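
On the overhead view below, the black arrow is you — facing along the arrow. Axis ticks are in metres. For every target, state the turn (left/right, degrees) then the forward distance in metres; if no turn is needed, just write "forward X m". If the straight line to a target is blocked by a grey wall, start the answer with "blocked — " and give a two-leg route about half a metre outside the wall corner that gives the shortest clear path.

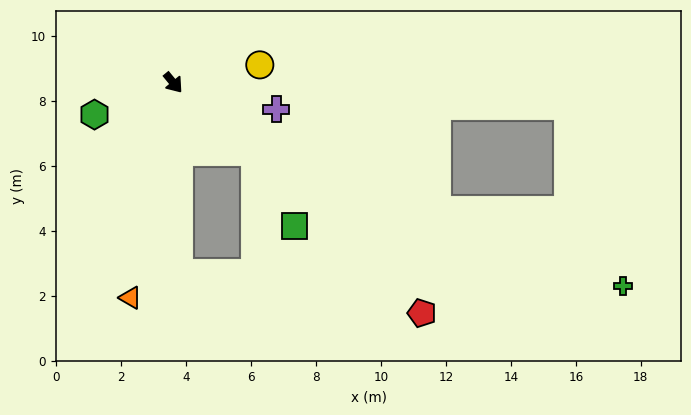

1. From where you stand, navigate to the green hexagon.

turn right 107°, forward 2.6 m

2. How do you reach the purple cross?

turn left 36°, forward 3.3 m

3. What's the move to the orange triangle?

turn right 51°, forward 6.8 m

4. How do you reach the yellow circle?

turn left 62°, forward 2.7 m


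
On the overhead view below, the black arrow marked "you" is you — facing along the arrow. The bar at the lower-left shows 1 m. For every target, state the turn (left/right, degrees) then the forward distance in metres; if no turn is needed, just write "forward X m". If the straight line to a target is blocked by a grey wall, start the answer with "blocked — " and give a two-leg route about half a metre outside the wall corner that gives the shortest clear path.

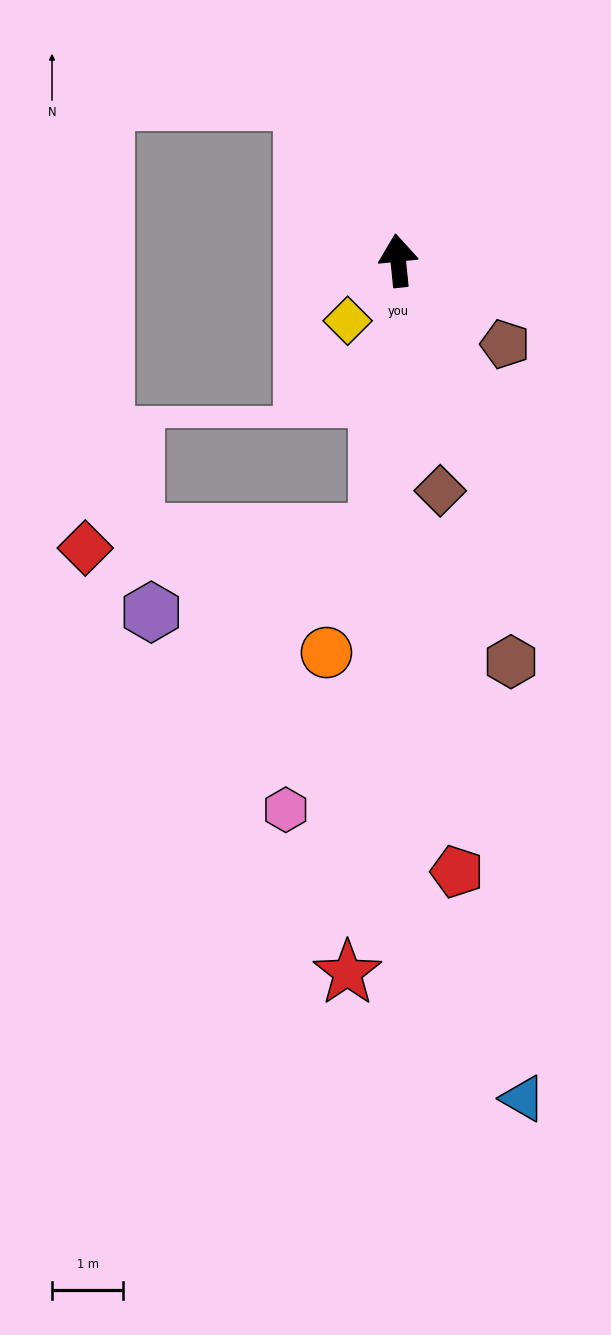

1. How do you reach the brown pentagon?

turn right 134°, forward 1.9 m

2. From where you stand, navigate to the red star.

turn left 170°, forward 10.0 m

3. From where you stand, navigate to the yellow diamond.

turn left 134°, forward 1.1 m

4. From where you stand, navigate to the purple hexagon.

blocked — turn left 170°, forward 3.8 m, then turn right 67°, forward 3.4 m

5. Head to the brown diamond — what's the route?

turn right 175°, forward 3.3 m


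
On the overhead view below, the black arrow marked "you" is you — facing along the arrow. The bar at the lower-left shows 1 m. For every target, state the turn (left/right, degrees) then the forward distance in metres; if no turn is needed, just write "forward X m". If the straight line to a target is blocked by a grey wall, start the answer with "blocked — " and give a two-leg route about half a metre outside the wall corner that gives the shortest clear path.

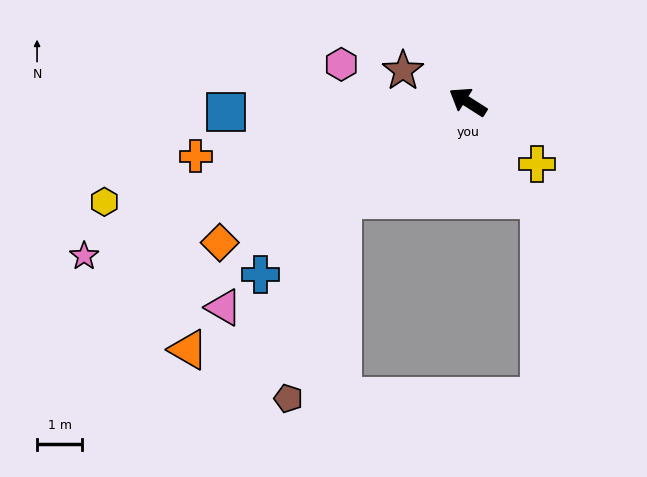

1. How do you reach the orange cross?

turn left 44°, forward 6.2 m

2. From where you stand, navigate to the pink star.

turn left 54°, forward 9.2 m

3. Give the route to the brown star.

turn left 7°, forward 1.6 m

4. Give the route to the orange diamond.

turn left 62°, forward 6.3 m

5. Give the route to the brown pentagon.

blocked — turn left 71°, forward 3.5 m, then turn left 36°, forward 4.6 m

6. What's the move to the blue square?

turn left 35°, forward 5.4 m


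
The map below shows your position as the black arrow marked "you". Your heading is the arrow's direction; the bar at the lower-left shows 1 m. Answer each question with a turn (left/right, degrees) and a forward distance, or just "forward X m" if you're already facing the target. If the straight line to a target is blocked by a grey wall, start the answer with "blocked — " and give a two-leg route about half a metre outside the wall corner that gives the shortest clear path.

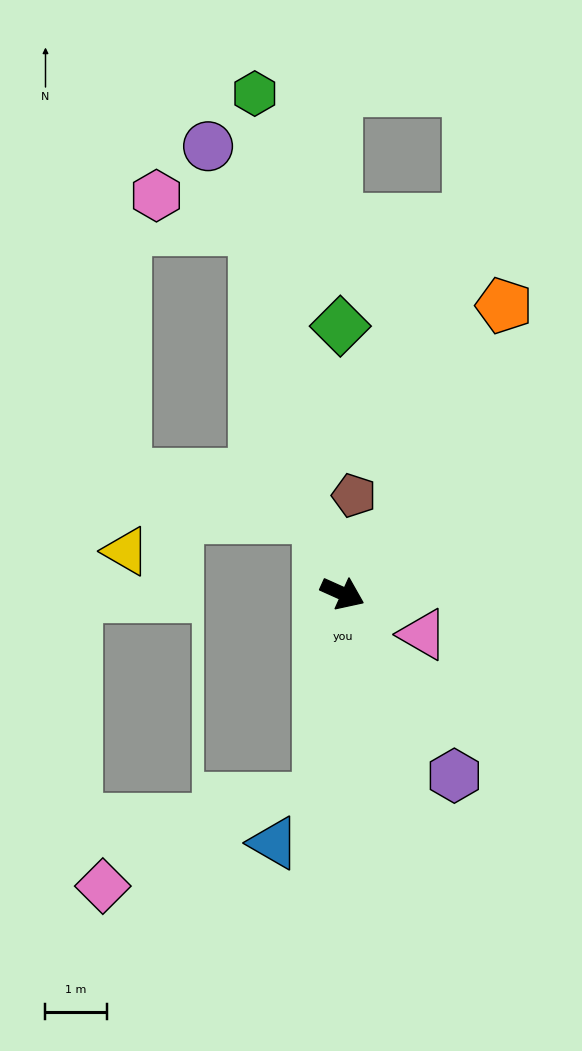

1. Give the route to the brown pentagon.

turn left 108°, forward 1.6 m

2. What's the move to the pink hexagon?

blocked — turn left 128°, forward 6.1 m, then turn left 57°, forward 1.7 m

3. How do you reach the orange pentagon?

turn left 85°, forward 5.4 m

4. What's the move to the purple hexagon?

turn right 34°, forward 3.5 m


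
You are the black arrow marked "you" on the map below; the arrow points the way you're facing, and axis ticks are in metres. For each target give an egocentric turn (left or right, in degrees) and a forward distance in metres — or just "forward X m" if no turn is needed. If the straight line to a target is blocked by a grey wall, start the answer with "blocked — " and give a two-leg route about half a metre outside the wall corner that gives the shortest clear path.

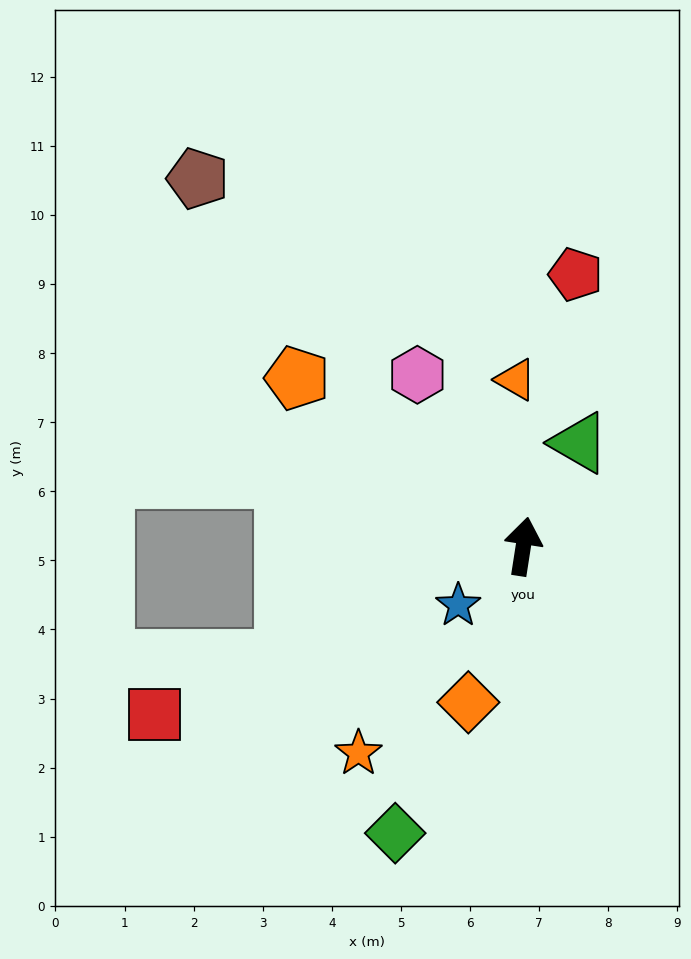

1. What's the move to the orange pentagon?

turn left 62°, forward 4.1 m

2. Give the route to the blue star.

turn left 141°, forward 1.3 m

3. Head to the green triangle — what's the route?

turn right 20°, forward 1.7 m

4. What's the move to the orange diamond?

turn left 169°, forward 2.4 m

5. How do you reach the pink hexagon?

turn left 41°, forward 2.9 m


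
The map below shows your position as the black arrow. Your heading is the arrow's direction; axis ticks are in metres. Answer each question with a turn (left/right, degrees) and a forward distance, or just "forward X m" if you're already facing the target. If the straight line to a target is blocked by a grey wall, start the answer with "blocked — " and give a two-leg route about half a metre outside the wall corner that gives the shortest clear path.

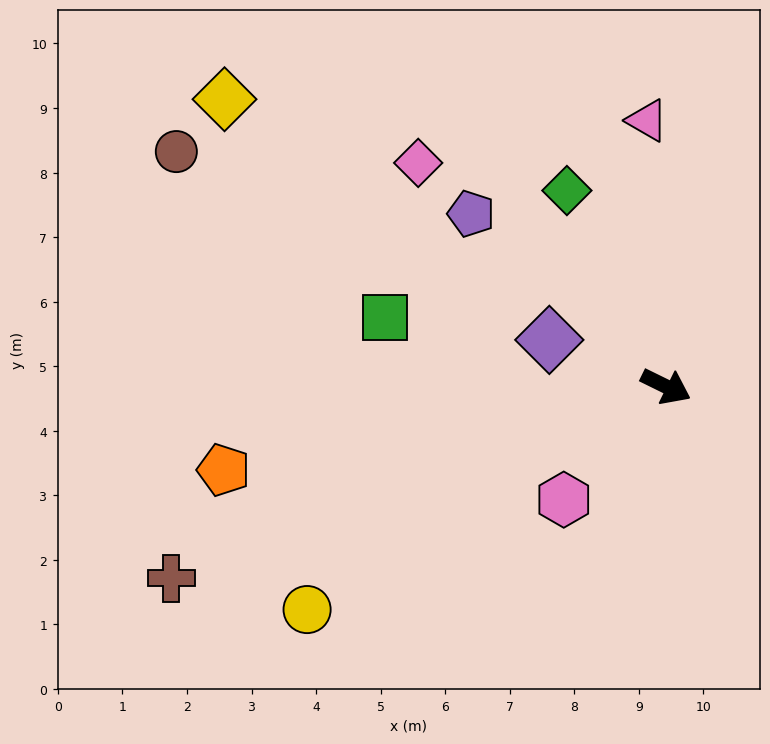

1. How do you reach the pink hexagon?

turn right 106°, forward 2.4 m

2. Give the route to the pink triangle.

turn left 120°, forward 4.1 m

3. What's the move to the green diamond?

turn left 143°, forward 3.4 m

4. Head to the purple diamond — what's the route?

turn right 176°, forward 1.9 m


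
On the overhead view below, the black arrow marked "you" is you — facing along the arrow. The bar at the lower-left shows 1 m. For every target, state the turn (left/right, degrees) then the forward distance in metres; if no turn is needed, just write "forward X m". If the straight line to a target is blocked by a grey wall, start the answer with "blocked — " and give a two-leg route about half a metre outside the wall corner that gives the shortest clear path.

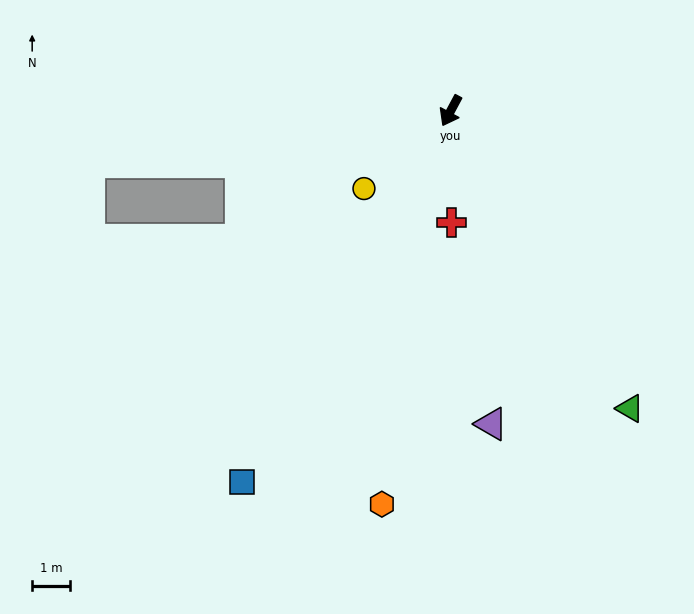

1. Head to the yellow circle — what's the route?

turn right 20°, forward 3.1 m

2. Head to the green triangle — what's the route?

turn left 59°, forward 9.1 m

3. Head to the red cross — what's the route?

turn left 29°, forward 2.9 m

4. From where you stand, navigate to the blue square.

forward 11.2 m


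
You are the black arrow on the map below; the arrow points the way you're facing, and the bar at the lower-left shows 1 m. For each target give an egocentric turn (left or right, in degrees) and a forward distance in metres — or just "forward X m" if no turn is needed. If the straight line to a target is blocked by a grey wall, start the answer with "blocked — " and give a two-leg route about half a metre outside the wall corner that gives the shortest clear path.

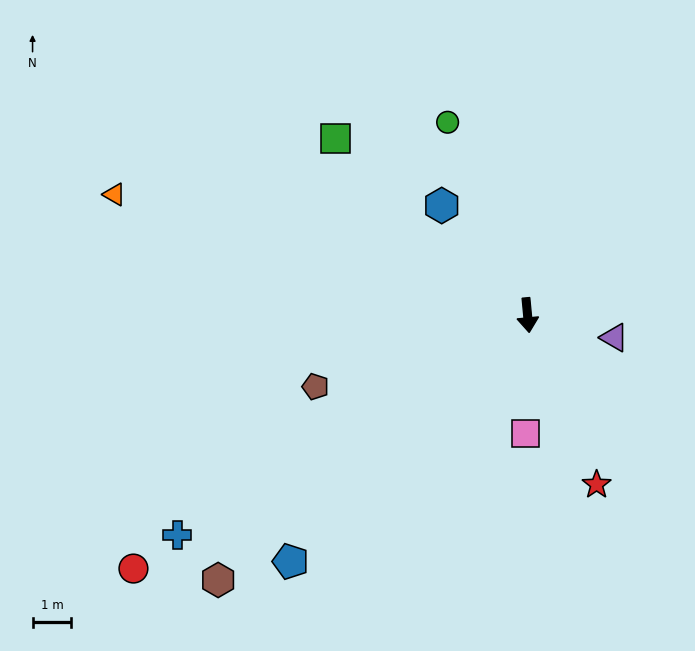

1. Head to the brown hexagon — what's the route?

turn right 55°, forward 10.5 m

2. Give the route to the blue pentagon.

turn right 49°, forward 8.8 m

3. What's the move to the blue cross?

turn right 63°, forward 10.7 m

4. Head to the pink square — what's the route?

turn right 6°, forward 3.1 m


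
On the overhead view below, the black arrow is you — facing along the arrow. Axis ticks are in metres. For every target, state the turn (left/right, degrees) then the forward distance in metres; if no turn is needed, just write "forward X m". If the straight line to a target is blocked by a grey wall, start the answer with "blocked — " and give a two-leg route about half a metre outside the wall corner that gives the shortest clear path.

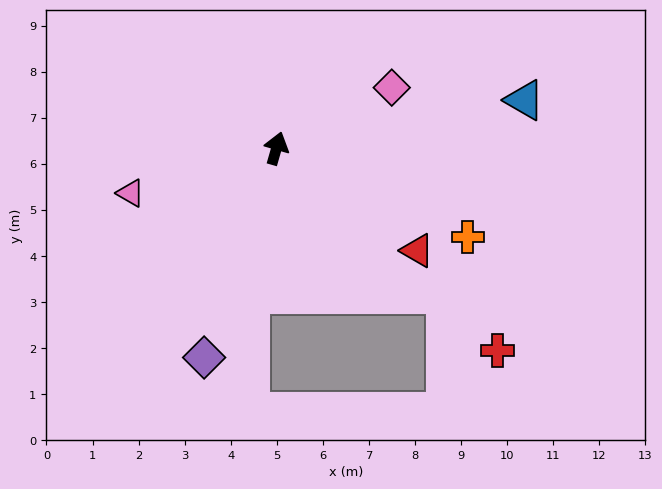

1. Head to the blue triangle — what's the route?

turn right 63°, forward 5.5 m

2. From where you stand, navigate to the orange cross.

turn right 99°, forward 4.6 m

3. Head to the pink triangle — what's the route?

turn left 123°, forward 3.3 m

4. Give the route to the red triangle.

turn right 110°, forward 3.8 m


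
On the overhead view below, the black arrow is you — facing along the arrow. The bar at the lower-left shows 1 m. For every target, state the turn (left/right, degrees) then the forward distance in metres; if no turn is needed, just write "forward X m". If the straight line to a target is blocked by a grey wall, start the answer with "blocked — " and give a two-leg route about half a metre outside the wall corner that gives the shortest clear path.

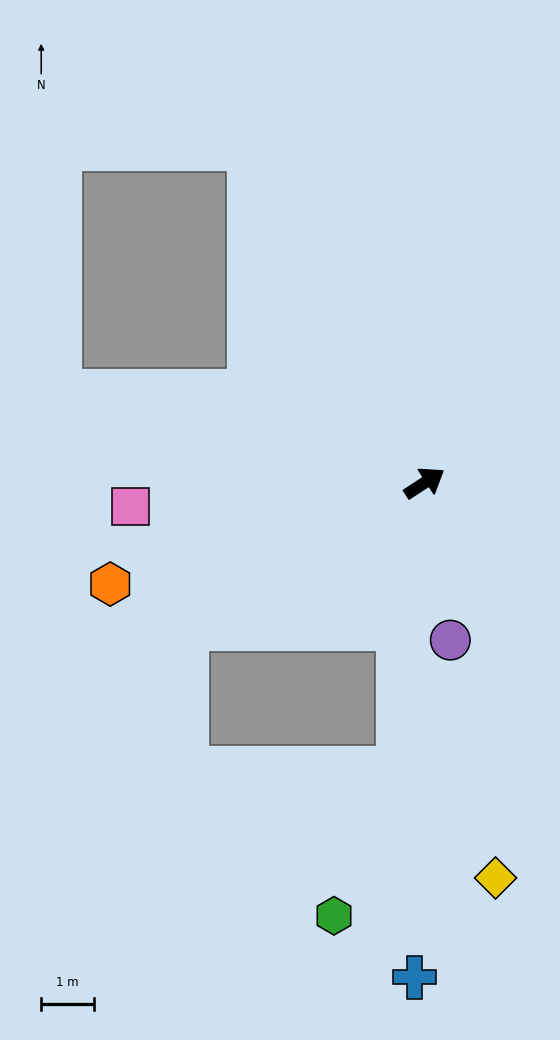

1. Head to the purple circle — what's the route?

turn right 114°, forward 3.0 m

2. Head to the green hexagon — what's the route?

blocked — turn right 128°, forward 5.4 m, then turn right 19°, forward 3.0 m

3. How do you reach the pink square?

turn left 152°, forward 5.5 m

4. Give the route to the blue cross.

turn right 124°, forward 9.3 m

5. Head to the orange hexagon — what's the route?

turn left 165°, forward 6.2 m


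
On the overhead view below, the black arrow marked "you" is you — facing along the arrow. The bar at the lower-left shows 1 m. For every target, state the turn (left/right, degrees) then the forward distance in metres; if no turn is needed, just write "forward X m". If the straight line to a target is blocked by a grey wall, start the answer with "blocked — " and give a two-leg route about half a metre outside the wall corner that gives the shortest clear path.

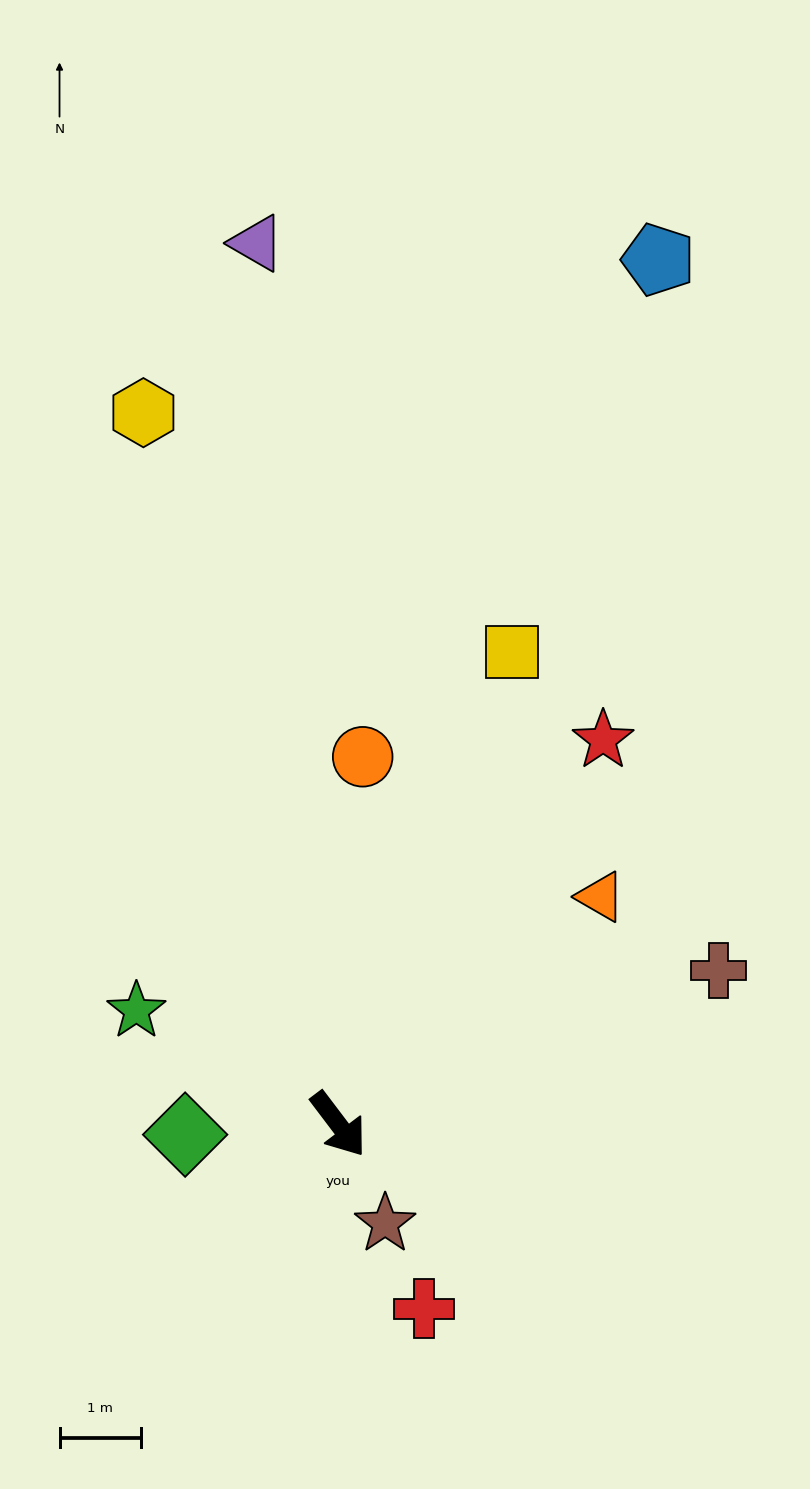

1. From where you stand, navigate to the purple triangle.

turn left 148°, forward 10.9 m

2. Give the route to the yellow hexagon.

turn left 158°, forward 9.1 m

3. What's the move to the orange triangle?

turn left 94°, forward 4.3 m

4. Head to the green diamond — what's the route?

turn right 123°, forward 1.9 m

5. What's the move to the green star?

turn right 157°, forward 2.9 m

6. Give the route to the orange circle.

turn left 139°, forward 4.5 m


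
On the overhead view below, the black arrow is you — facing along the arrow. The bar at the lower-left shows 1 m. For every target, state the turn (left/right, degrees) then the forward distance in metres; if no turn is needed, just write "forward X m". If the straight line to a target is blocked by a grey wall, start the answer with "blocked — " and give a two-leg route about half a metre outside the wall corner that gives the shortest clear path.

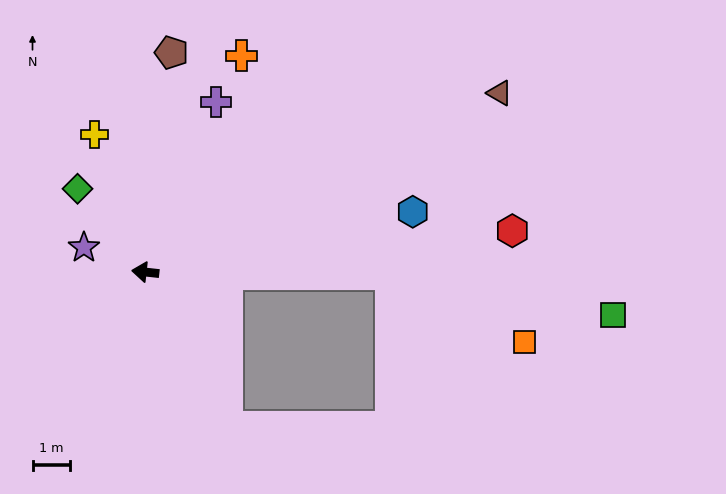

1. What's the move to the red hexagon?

turn right 167°, forward 9.9 m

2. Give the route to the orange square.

blocked — turn right 174°, forward 6.6 m, then turn right 27°, forward 4.0 m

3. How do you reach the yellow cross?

turn right 63°, forward 3.9 m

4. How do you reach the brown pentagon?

turn right 91°, forward 6.0 m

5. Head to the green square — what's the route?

blocked — turn right 174°, forward 6.6 m, then turn right 10°, forward 6.1 m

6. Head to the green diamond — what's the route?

turn right 45°, forward 2.9 m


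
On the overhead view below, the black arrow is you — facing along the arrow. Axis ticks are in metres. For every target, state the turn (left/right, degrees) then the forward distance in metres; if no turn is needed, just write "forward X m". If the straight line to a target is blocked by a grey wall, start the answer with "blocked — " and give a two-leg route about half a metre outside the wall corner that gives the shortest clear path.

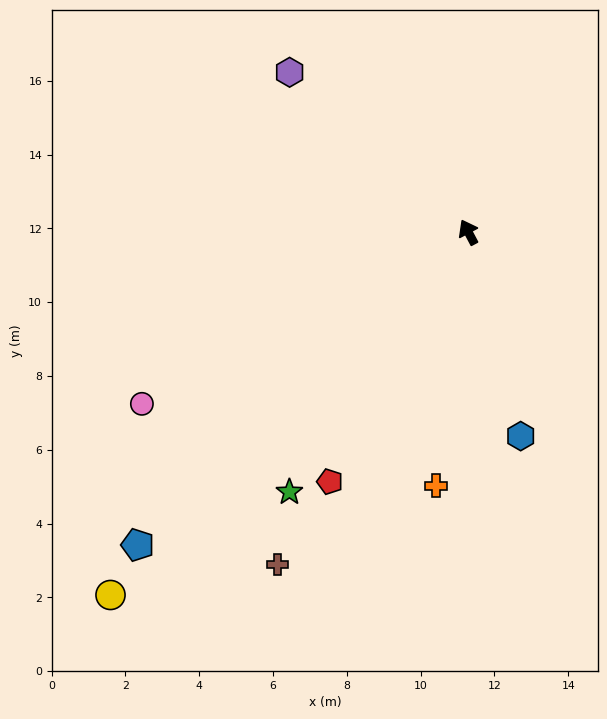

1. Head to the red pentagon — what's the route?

turn left 123°, forward 7.7 m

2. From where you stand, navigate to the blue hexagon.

turn left 166°, forward 5.7 m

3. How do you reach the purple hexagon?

turn left 20°, forward 6.5 m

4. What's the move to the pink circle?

turn left 90°, forward 10.0 m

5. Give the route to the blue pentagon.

turn left 105°, forward 12.3 m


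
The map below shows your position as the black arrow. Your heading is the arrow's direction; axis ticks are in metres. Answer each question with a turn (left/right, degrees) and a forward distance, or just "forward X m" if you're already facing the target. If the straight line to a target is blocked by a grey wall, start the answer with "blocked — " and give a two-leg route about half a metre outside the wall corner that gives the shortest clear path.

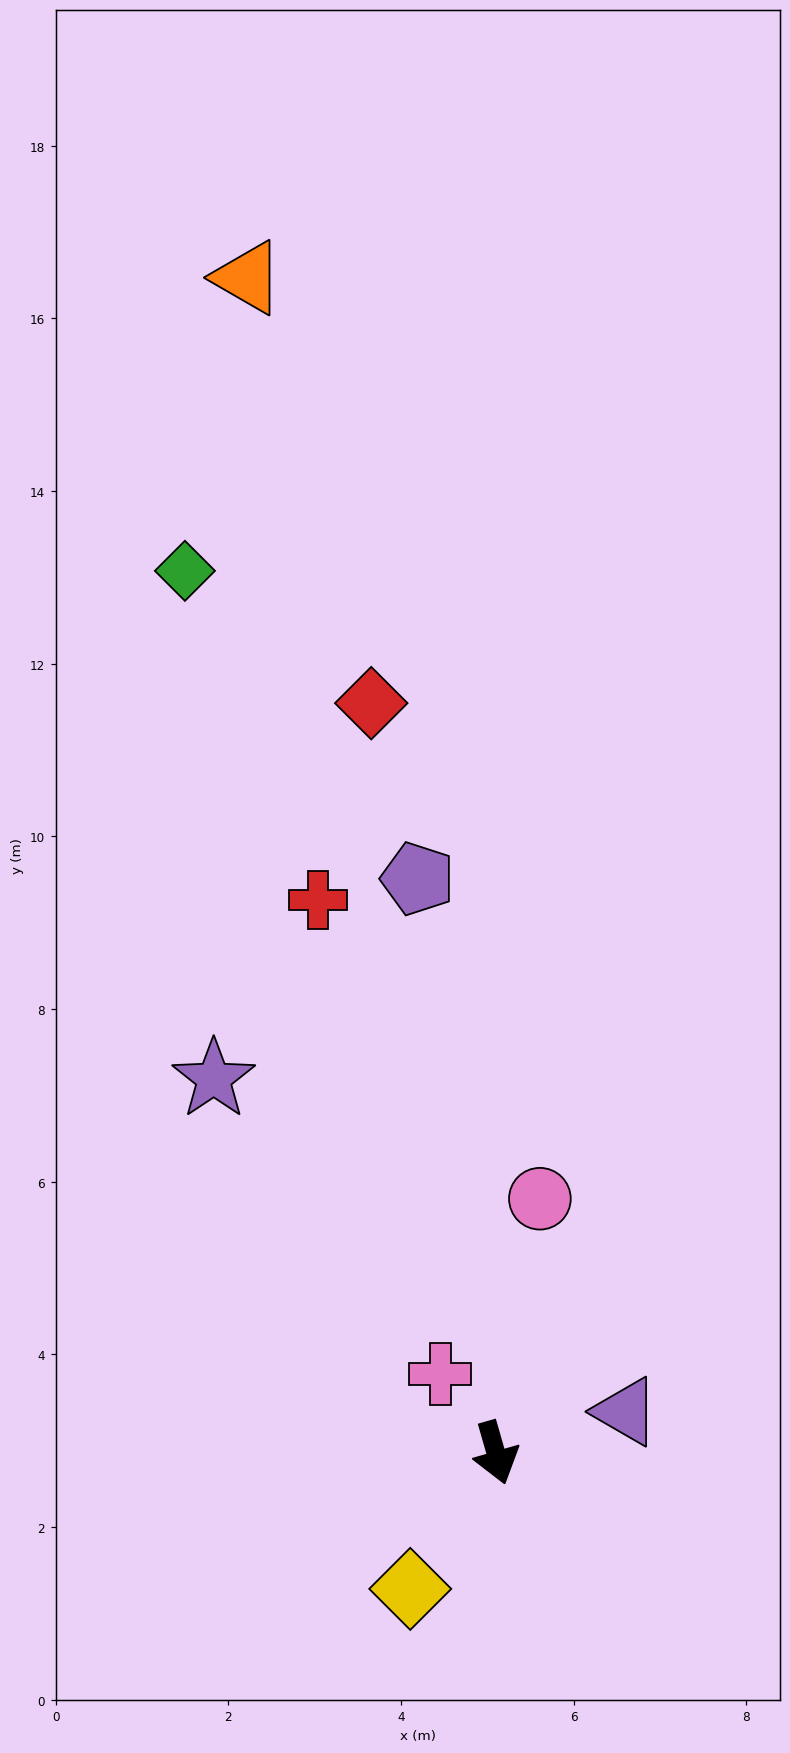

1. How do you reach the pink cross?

turn right 161°, forward 1.1 m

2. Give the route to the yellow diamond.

turn right 48°, forward 1.9 m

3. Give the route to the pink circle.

turn left 154°, forward 3.0 m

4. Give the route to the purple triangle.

turn left 92°, forward 1.6 m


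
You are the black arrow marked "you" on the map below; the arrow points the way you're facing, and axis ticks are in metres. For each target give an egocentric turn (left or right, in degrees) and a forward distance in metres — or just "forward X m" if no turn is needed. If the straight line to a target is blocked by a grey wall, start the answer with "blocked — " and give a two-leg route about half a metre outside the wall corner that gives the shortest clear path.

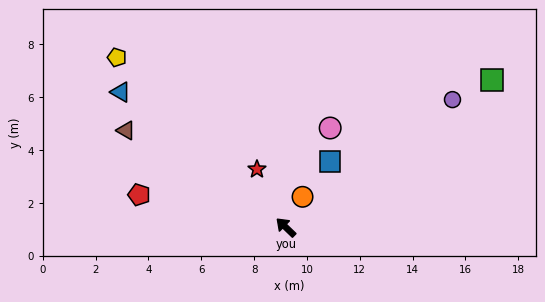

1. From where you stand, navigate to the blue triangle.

turn left 5°, forward 8.1 m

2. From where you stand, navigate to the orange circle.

turn right 75°, forward 1.3 m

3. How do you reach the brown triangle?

turn left 13°, forward 7.1 m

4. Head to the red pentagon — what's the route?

turn left 31°, forward 5.7 m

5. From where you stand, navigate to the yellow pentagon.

forward 9.1 m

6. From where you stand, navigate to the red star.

turn right 20°, forward 2.5 m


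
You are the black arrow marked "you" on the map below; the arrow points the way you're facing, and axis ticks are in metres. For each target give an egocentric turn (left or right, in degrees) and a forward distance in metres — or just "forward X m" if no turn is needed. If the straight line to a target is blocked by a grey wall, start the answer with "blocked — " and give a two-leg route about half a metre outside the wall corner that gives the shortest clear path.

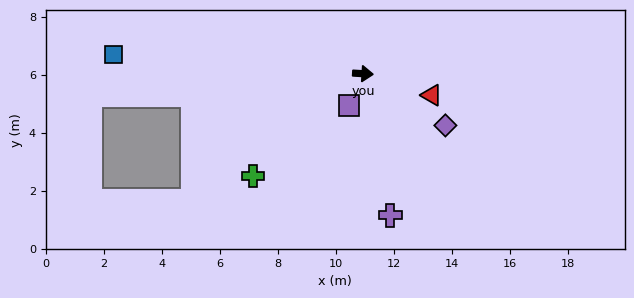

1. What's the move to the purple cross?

turn right 76°, forward 5.0 m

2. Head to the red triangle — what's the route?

turn right 14°, forward 2.5 m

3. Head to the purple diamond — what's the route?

turn right 29°, forward 3.4 m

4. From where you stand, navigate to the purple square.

turn right 110°, forward 1.2 m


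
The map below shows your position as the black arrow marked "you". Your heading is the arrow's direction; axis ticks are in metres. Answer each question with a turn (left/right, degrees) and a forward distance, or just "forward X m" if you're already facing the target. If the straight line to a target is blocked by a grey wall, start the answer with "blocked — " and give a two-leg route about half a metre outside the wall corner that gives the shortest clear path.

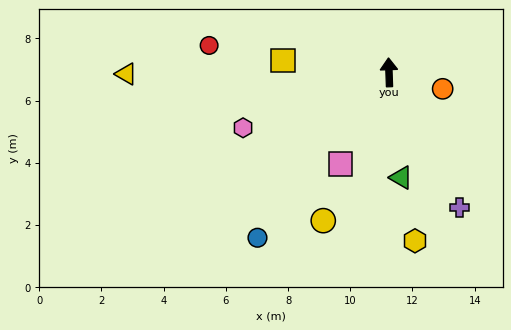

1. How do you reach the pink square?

turn left 150°, forward 3.3 m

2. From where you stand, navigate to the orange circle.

turn right 109°, forward 1.8 m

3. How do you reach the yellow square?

turn left 82°, forward 3.4 m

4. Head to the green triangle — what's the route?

turn right 175°, forward 3.4 m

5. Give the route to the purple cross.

turn right 154°, forward 4.9 m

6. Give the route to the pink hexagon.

turn left 109°, forward 5.0 m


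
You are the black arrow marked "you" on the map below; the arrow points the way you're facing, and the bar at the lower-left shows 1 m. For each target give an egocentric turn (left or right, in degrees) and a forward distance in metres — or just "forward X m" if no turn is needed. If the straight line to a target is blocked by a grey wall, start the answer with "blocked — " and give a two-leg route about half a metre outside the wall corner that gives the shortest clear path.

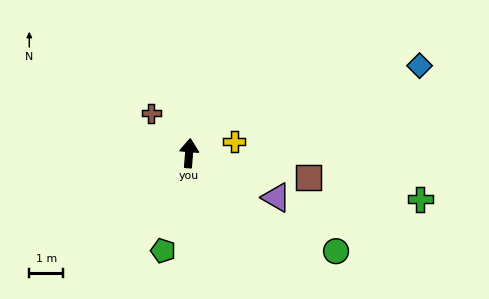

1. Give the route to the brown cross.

turn left 48°, forward 1.6 m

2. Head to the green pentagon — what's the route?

turn left 170°, forward 3.0 m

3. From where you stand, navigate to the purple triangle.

turn right 112°, forward 2.9 m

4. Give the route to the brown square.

turn right 97°, forward 3.6 m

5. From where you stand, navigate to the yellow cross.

turn right 71°, forward 1.4 m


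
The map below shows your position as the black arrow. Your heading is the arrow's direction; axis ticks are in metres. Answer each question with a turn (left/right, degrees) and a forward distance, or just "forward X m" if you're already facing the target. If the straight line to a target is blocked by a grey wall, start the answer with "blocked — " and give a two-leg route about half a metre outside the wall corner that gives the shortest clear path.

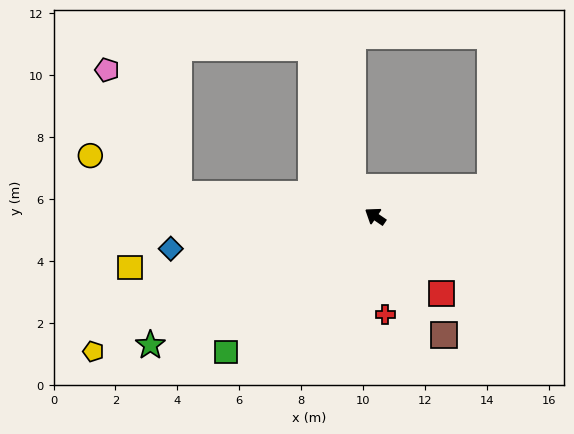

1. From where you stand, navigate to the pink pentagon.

blocked — turn left 28°, forward 6.4 m, then turn right 53°, forward 4.6 m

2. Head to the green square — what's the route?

turn left 77°, forward 6.5 m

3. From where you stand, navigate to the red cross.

turn left 130°, forward 3.2 m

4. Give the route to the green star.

turn left 64°, forward 8.4 m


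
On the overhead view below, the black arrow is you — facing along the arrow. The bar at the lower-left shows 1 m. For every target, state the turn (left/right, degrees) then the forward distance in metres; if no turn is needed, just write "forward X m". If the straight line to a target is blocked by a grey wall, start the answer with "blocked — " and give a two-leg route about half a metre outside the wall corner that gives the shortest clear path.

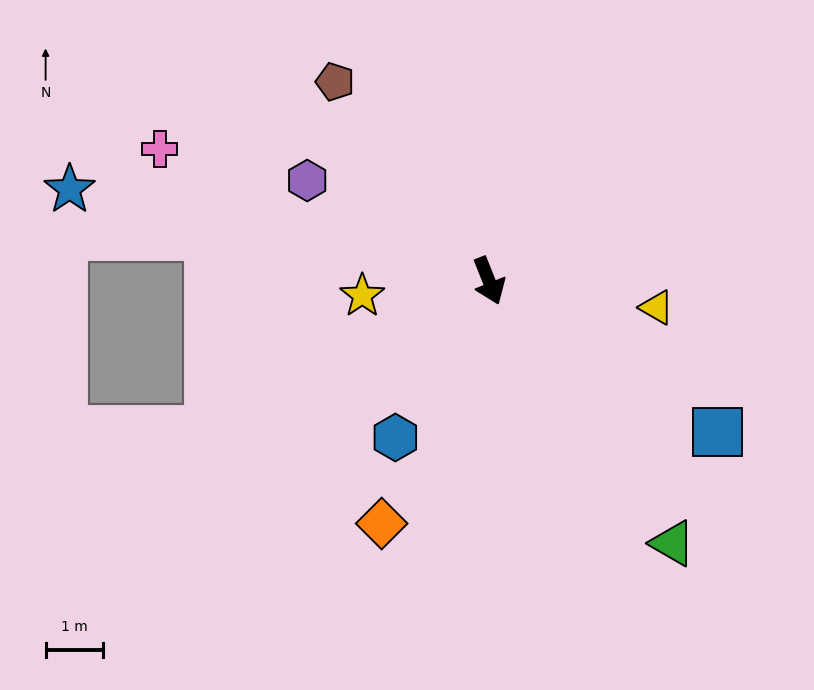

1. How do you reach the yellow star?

turn right 105°, forward 2.2 m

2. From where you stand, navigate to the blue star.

turn right 124°, forward 7.5 m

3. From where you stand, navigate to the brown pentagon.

turn right 164°, forward 4.4 m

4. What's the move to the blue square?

turn left 35°, forward 4.8 m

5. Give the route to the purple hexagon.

turn right 141°, forward 3.6 m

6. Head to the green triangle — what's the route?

turn left 13°, forward 5.6 m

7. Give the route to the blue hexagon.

turn right 53°, forward 3.2 m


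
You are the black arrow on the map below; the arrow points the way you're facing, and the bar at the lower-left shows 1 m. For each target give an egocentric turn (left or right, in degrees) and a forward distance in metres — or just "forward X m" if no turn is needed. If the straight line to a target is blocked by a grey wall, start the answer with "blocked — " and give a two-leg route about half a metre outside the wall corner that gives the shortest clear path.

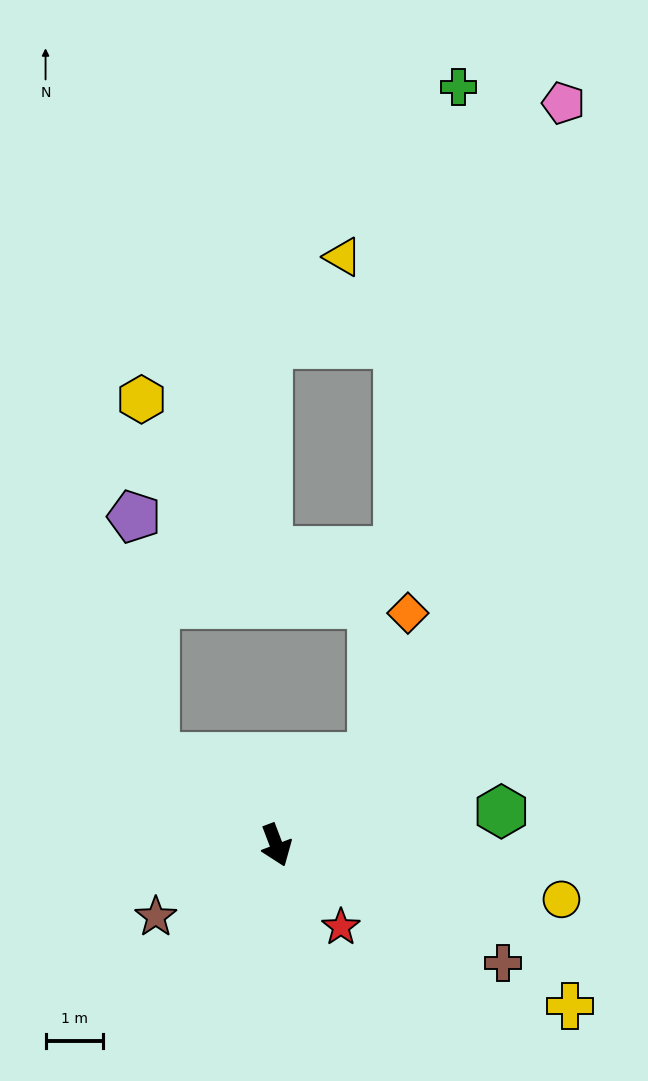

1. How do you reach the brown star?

turn right 80°, forward 2.4 m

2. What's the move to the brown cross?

turn left 42°, forward 4.5 m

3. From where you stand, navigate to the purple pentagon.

blocked — turn right 147°, forward 2.6 m, then turn right 49°, forward 4.2 m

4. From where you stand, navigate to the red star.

turn left 17°, forward 1.8 m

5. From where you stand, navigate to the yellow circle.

turn left 58°, forward 5.1 m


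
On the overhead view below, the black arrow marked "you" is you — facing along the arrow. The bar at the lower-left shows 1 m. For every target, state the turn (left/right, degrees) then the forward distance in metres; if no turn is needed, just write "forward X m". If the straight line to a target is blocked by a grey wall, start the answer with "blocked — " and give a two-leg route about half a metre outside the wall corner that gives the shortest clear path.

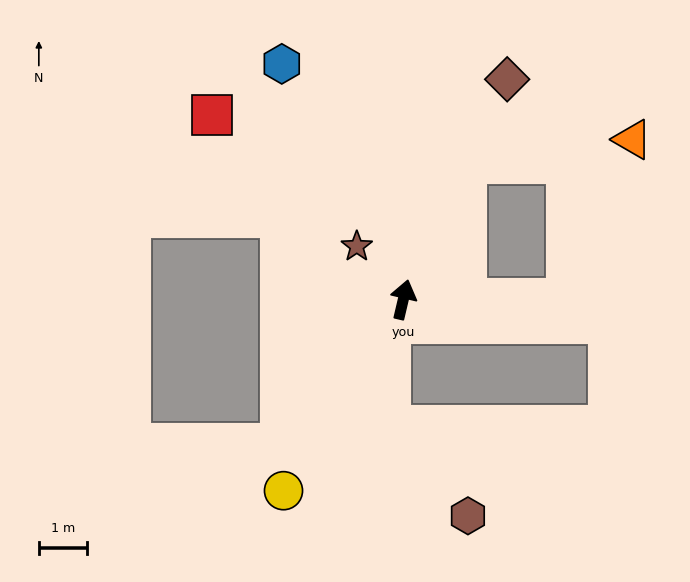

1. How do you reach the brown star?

turn left 54°, forward 1.5 m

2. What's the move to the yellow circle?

turn left 161°, forward 4.7 m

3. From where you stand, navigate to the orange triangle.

blocked — turn right 12°, forward 3.1 m, then turn right 56°, forward 3.5 m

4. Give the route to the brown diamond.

turn right 12°, forward 5.1 m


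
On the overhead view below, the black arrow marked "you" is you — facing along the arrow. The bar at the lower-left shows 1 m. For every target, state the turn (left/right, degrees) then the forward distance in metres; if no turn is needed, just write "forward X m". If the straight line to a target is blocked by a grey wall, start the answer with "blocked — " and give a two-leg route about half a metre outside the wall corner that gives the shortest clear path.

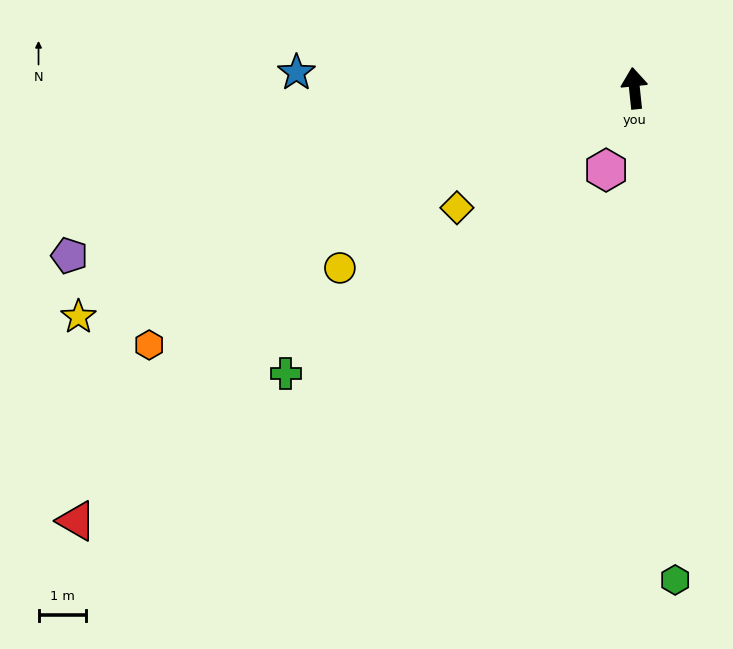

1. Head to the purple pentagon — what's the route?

turn left 101°, forward 12.5 m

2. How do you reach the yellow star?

turn left 106°, forward 12.8 m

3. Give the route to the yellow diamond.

turn left 118°, forward 4.5 m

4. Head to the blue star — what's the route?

turn left 81°, forward 7.2 m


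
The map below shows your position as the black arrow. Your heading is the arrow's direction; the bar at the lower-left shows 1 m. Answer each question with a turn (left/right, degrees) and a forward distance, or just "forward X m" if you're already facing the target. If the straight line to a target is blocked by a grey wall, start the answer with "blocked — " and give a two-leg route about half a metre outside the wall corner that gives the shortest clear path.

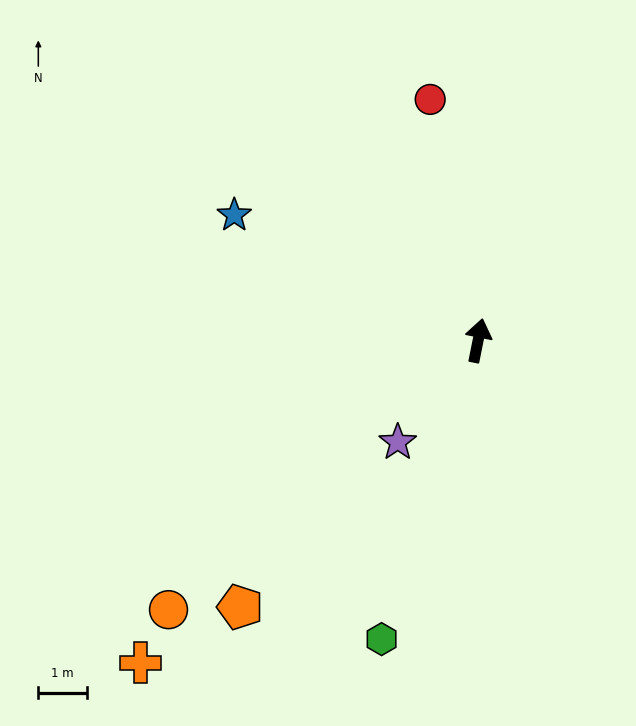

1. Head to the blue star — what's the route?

turn left 74°, forward 5.7 m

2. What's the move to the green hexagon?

turn left 173°, forward 6.5 m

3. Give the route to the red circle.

turn left 23°, forward 5.1 m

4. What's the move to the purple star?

turn left 153°, forward 2.7 m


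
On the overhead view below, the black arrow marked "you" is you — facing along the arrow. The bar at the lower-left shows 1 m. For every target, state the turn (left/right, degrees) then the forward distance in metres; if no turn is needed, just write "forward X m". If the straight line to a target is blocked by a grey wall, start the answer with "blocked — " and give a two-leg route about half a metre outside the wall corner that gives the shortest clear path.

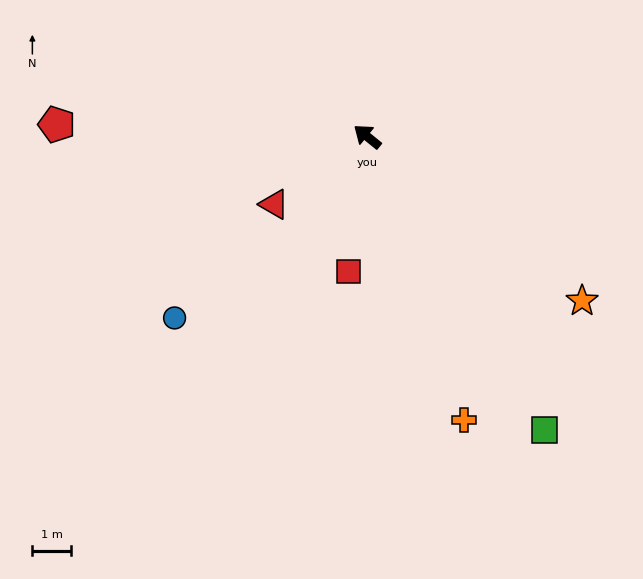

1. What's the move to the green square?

turn left 160°, forward 8.8 m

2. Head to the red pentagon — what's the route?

turn left 37°, forward 8.0 m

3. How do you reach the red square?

turn left 121°, forward 3.5 m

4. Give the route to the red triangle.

turn left 75°, forward 3.0 m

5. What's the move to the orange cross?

turn left 148°, forward 7.7 m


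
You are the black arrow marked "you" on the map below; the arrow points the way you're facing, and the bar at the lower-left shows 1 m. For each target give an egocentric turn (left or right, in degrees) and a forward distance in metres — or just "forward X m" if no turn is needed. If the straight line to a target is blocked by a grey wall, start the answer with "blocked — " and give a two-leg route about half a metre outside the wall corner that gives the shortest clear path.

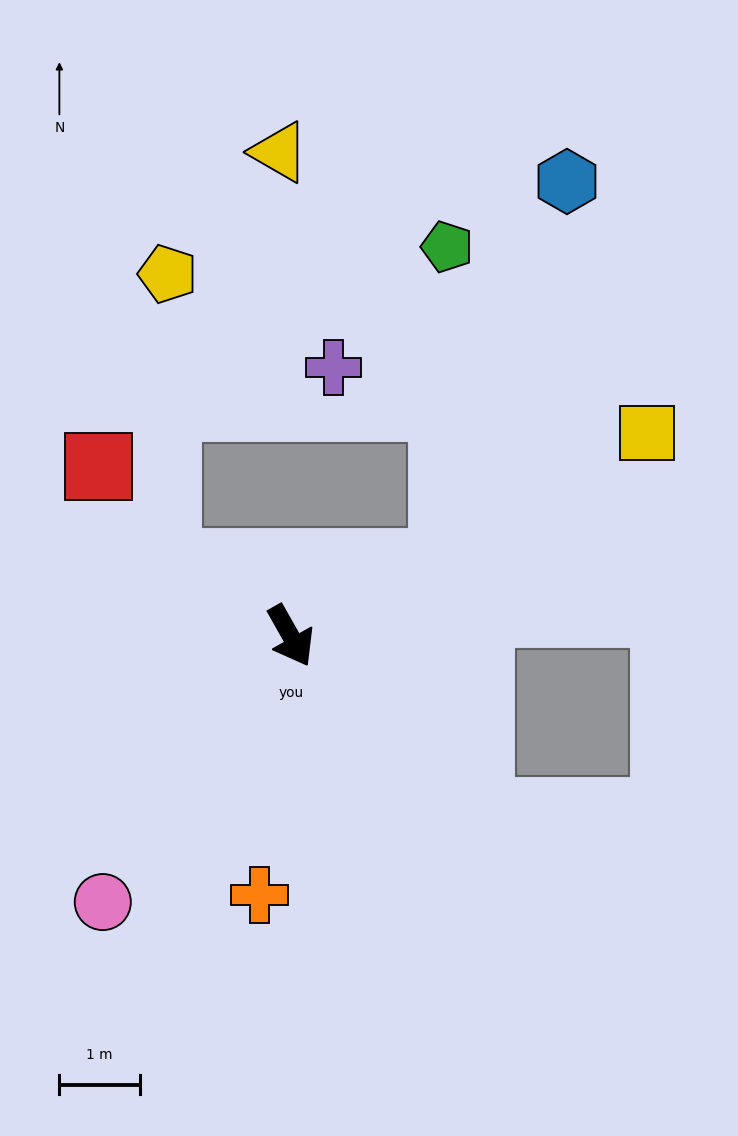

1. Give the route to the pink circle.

turn right 65°, forward 4.0 m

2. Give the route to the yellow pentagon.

blocked — turn right 150°, forward 1.8 m, then turn right 60°, forward 3.6 m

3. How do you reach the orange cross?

turn right 36°, forward 3.2 m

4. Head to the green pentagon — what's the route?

blocked — turn left 86°, forward 2.1 m, then turn left 64°, forward 3.9 m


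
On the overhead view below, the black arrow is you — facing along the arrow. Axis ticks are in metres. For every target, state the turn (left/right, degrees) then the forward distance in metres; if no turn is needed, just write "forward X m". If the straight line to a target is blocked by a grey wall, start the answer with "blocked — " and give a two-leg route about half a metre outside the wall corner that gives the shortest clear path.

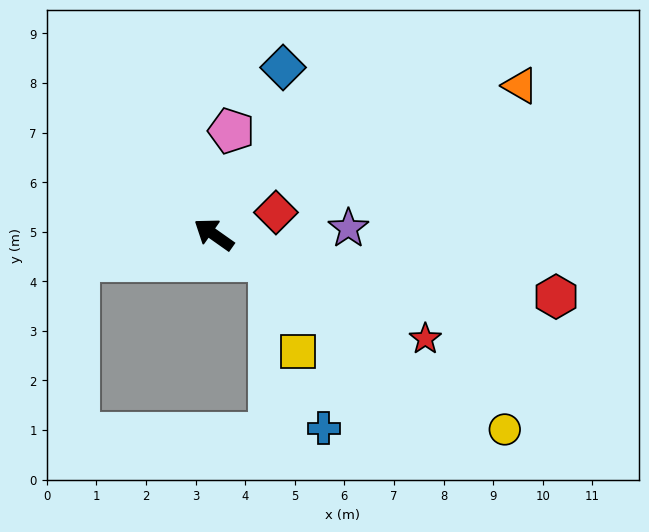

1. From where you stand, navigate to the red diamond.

turn right 125°, forward 1.3 m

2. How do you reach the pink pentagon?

turn right 64°, forward 2.1 m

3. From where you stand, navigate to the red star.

turn right 171°, forward 4.8 m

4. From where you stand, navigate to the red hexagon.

turn right 155°, forward 7.0 m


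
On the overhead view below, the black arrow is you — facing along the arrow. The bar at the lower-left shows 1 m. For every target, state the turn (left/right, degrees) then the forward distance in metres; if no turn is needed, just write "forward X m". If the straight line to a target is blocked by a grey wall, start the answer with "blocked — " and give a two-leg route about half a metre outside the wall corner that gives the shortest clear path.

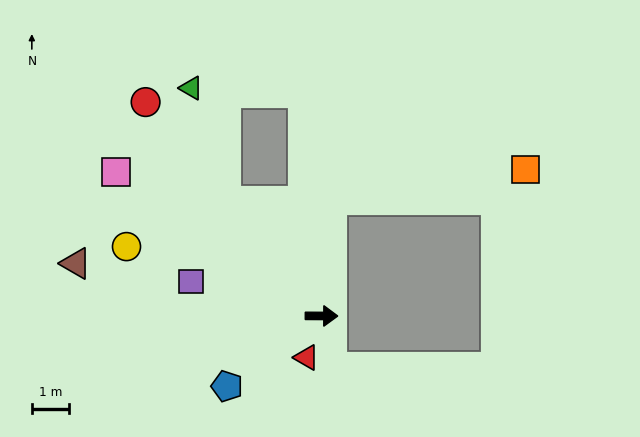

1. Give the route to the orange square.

blocked — turn left 85°, forward 3.2 m, then turn right 76°, forward 5.3 m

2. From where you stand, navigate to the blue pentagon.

turn right 143°, forward 3.2 m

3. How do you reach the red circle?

turn left 130°, forward 7.5 m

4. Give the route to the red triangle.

turn right 110°, forward 1.2 m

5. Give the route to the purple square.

turn left 165°, forward 3.7 m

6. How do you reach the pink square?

turn left 145°, forward 6.8 m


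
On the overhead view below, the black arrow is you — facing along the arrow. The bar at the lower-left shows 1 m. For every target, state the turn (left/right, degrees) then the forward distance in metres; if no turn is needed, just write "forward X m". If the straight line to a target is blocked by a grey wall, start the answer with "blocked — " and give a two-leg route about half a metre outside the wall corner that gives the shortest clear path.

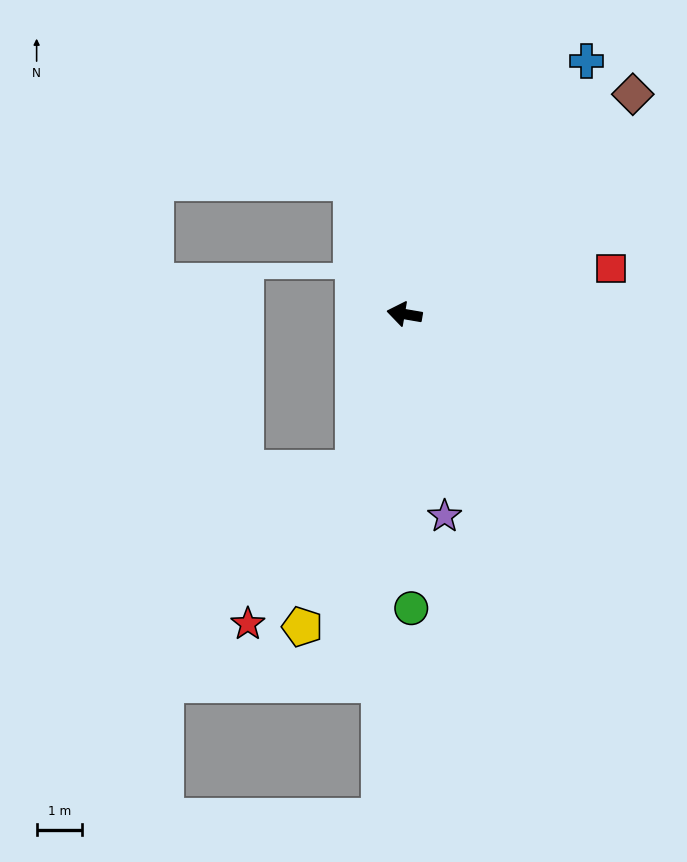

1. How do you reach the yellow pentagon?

turn left 82°, forward 7.3 m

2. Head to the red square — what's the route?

turn right 158°, forward 4.7 m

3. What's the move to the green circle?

turn left 101°, forward 6.5 m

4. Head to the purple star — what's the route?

turn left 111°, forward 4.6 m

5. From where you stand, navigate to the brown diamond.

turn right 126°, forward 7.0 m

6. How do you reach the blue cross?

turn right 116°, forward 6.9 m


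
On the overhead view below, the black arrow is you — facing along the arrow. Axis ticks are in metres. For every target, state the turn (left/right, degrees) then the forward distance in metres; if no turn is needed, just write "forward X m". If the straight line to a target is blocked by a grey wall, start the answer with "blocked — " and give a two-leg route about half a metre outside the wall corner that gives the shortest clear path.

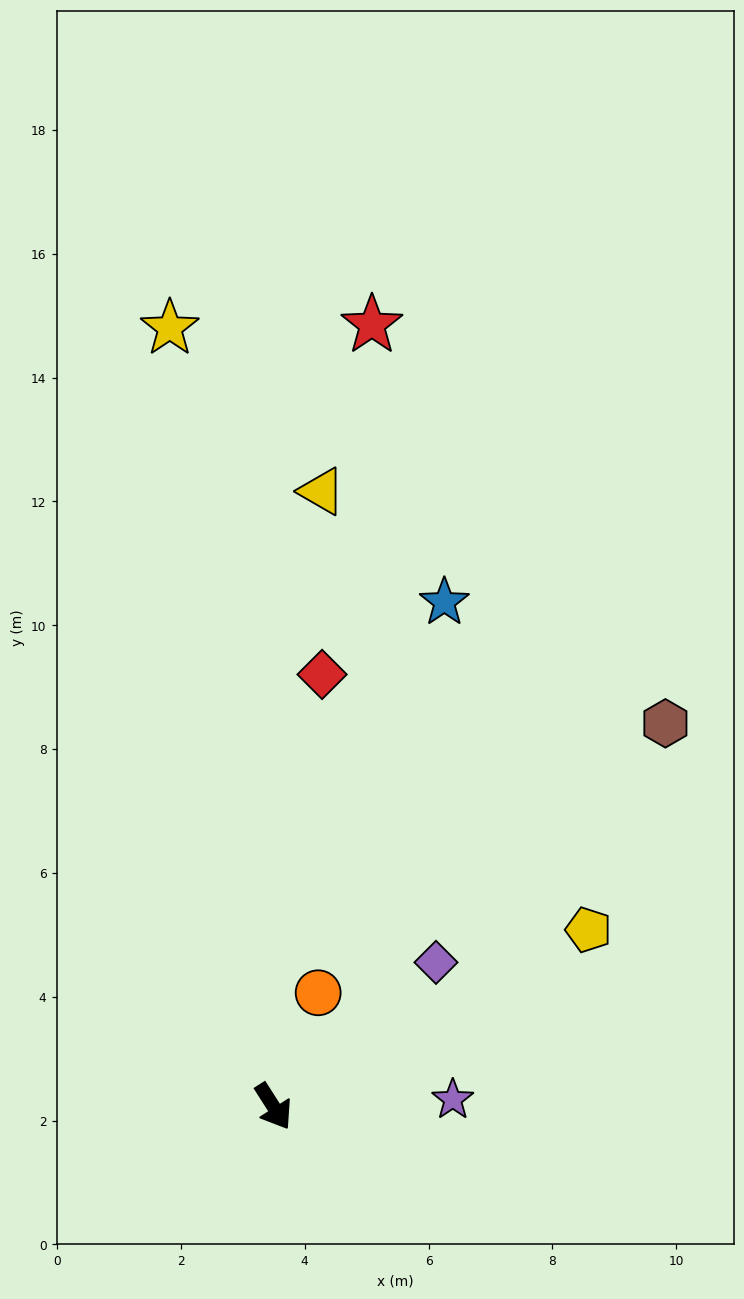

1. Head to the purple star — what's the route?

turn left 60°, forward 2.9 m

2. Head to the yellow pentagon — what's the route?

turn left 87°, forward 5.8 m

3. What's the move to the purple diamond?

turn left 99°, forward 3.5 m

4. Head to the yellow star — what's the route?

turn left 155°, forward 12.7 m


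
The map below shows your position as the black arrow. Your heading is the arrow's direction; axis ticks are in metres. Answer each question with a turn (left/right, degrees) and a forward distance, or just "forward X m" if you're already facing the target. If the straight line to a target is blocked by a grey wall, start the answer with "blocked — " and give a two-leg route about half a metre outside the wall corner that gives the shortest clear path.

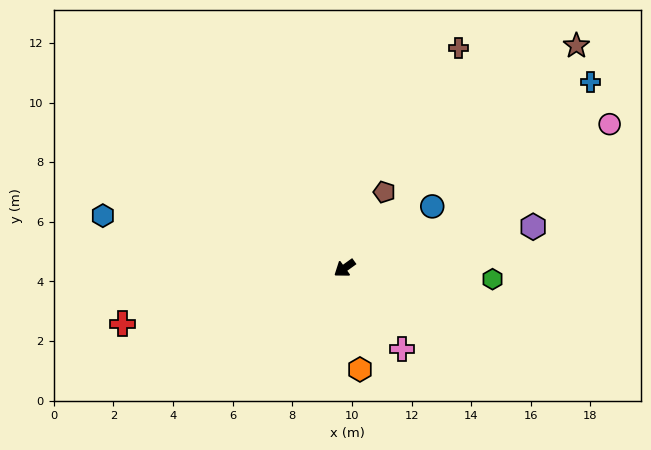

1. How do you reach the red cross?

turn right 22°, forward 7.7 m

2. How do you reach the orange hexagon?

turn left 63°, forward 3.4 m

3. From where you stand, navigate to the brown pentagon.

turn right 153°, forward 2.9 m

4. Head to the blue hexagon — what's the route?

turn right 48°, forward 8.3 m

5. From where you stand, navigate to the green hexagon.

turn left 140°, forward 5.0 m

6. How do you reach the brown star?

turn right 172°, forward 10.8 m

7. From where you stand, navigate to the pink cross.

turn left 90°, forward 3.3 m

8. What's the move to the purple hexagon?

turn left 157°, forward 6.5 m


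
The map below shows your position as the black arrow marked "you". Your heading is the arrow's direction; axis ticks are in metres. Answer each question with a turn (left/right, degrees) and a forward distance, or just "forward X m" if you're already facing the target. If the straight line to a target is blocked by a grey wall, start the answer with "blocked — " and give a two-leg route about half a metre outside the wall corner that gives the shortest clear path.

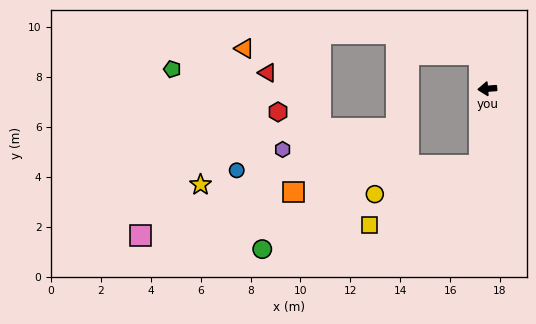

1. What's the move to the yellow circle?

blocked — turn left 79°, forward 3.1 m, then turn right 68°, forward 4.3 m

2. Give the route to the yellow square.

blocked — turn left 79°, forward 3.1 m, then turn right 55°, forward 5.0 m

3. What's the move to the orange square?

blocked — turn left 79°, forward 3.1 m, then turn right 75°, forward 7.5 m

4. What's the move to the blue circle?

blocked — turn left 79°, forward 3.1 m, then turn right 82°, forward 9.7 m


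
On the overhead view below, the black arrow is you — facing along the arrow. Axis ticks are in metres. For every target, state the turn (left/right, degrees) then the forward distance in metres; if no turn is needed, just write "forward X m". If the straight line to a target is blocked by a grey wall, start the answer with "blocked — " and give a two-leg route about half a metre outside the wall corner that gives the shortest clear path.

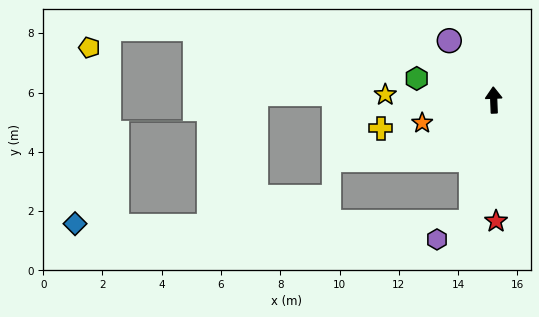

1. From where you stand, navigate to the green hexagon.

turn left 72°, forward 2.7 m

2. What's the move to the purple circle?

turn left 35°, forward 2.5 m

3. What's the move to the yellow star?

turn left 85°, forward 3.7 m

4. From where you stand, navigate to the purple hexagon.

blocked — turn left 168°, forward 4.2 m, then turn right 54°, forward 1.3 m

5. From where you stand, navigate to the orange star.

turn left 106°, forward 2.5 m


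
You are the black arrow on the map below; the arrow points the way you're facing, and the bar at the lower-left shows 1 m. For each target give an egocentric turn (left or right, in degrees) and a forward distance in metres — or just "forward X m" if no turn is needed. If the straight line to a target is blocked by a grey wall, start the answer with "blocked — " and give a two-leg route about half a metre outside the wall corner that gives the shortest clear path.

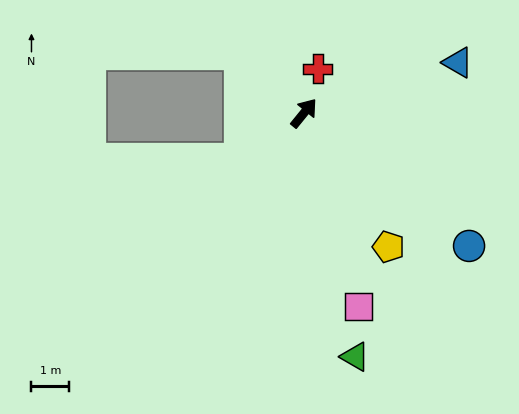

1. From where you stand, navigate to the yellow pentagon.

turn right 109°, forward 4.2 m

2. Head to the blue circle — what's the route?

turn right 90°, forward 5.6 m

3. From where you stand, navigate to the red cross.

turn left 22°, forward 1.2 m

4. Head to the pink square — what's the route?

turn right 125°, forward 5.3 m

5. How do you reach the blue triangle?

turn right 33°, forward 4.3 m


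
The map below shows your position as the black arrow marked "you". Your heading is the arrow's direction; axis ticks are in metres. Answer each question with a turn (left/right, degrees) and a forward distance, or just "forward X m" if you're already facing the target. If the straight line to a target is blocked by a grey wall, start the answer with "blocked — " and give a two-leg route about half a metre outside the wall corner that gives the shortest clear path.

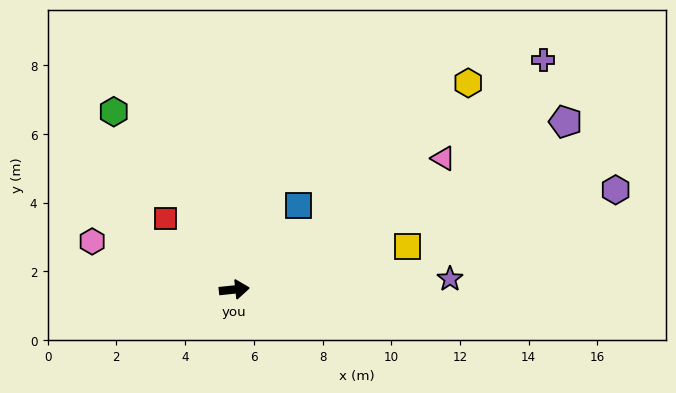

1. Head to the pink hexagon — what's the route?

turn left 155°, forward 4.4 m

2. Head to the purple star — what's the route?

turn right 3°, forward 6.3 m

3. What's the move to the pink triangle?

turn left 26°, forward 7.2 m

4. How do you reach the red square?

turn left 128°, forward 2.9 m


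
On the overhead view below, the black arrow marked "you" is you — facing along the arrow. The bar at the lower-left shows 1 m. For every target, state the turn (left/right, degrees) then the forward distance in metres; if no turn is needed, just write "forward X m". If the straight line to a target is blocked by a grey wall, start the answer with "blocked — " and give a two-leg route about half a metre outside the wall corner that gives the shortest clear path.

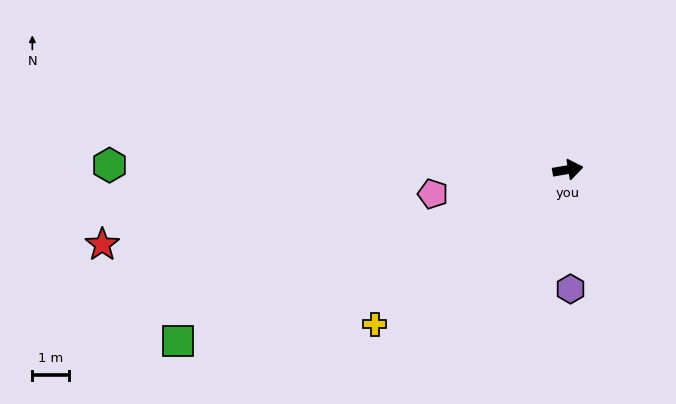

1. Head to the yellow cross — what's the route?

turn right 151°, forward 6.8 m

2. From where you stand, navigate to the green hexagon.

turn left 170°, forward 12.5 m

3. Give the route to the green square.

turn right 166°, forward 11.6 m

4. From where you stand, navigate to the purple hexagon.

turn right 98°, forward 3.3 m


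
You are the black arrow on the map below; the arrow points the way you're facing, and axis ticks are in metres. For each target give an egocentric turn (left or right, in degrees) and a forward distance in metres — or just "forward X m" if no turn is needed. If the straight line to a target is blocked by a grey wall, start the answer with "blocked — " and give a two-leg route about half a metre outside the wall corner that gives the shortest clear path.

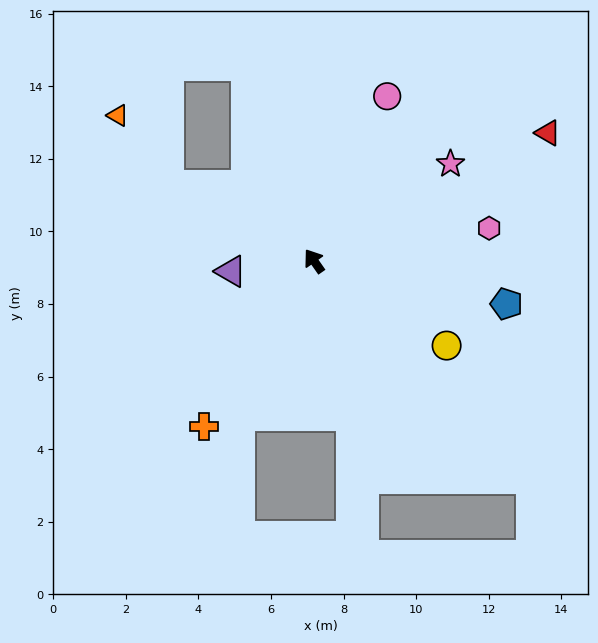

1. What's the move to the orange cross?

turn left 111°, forward 5.5 m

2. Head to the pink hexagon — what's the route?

turn right 114°, forward 4.9 m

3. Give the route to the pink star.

turn right 90°, forward 4.6 m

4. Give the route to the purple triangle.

turn left 62°, forward 2.3 m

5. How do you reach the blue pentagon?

turn right 138°, forward 5.4 m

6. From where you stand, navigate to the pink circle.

turn right 59°, forward 5.0 m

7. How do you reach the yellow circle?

turn right 158°, forward 4.3 m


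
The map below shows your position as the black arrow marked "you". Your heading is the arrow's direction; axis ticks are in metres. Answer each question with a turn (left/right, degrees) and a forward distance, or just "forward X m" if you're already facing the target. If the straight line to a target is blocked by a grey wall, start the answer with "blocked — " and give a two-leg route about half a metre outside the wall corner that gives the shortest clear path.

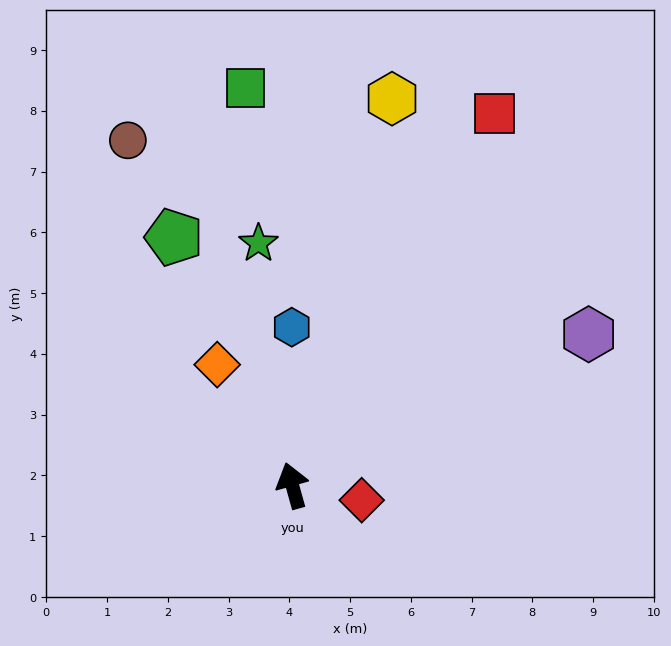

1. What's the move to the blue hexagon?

turn right 15°, forward 2.6 m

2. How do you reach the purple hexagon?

turn right 79°, forward 5.5 m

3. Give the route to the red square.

turn right 44°, forward 7.0 m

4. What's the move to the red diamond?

turn right 118°, forward 1.2 m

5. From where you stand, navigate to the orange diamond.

turn left 16°, forward 2.3 m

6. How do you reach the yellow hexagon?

turn right 30°, forward 6.6 m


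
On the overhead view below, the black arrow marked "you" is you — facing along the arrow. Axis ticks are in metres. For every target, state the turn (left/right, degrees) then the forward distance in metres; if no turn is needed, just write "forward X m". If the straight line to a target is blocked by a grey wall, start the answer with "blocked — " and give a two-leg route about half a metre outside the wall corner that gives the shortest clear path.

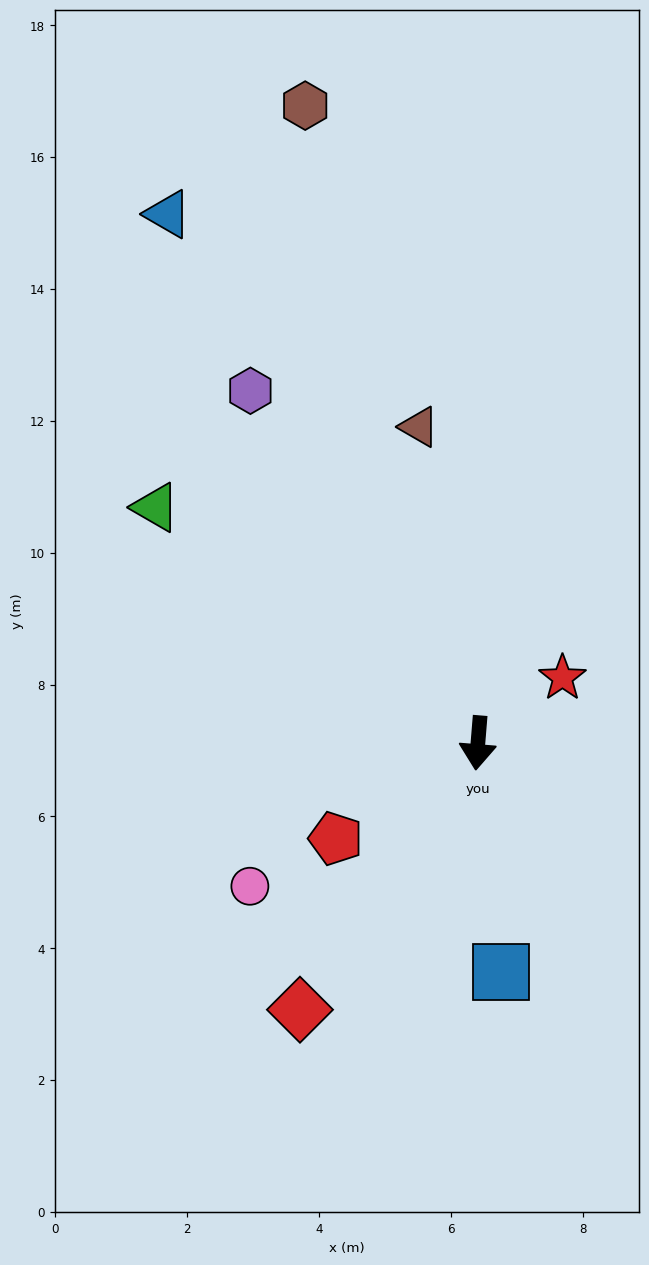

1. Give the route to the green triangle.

turn right 122°, forward 6.1 m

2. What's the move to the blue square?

turn left 10°, forward 3.5 m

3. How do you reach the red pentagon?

turn right 51°, forward 2.6 m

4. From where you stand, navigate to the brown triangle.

turn right 165°, forward 4.9 m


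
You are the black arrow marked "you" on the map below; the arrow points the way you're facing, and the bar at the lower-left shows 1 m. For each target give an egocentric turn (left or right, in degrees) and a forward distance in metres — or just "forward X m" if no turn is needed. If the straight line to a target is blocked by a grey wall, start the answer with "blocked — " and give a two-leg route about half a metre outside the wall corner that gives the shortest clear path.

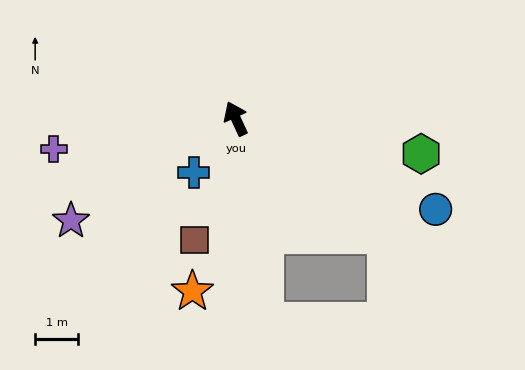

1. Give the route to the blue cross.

turn left 118°, forward 1.6 m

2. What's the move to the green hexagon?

turn right 125°, forward 4.4 m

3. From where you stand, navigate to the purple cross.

turn left 75°, forward 4.3 m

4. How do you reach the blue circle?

turn right 139°, forward 5.1 m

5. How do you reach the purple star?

turn left 97°, forward 4.5 m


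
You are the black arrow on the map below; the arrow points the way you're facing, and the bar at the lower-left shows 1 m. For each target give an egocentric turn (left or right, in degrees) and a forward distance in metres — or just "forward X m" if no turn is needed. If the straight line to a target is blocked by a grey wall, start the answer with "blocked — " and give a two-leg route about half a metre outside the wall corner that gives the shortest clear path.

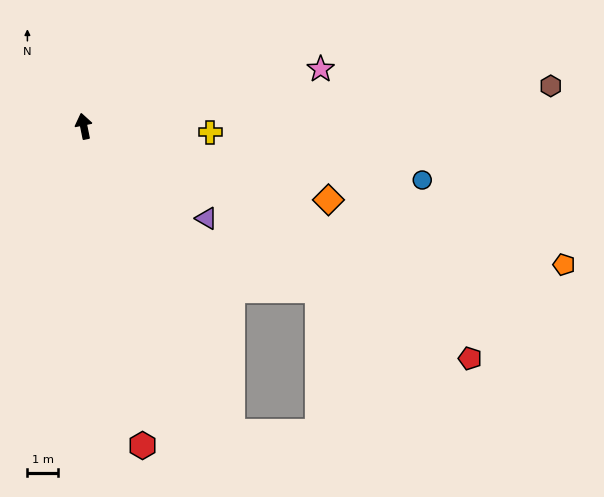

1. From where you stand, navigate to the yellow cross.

turn right 104°, forward 4.2 m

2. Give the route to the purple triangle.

turn right 138°, forward 5.0 m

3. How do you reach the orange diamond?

turn right 118°, forward 8.4 m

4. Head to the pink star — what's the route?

turn right 88°, forward 8.0 m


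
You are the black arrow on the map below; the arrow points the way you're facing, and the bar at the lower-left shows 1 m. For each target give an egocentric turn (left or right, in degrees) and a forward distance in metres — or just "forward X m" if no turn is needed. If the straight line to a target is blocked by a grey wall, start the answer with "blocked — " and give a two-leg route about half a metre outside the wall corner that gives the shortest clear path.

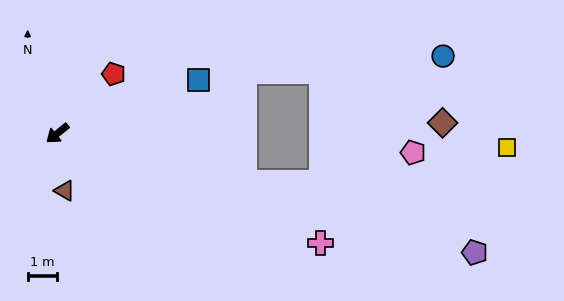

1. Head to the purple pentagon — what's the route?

turn left 125°, forward 14.9 m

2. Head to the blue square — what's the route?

turn left 162°, forward 5.2 m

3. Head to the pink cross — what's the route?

turn left 119°, forward 9.8 m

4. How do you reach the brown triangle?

turn left 58°, forward 2.0 m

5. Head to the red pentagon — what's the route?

turn right 172°, forward 2.8 m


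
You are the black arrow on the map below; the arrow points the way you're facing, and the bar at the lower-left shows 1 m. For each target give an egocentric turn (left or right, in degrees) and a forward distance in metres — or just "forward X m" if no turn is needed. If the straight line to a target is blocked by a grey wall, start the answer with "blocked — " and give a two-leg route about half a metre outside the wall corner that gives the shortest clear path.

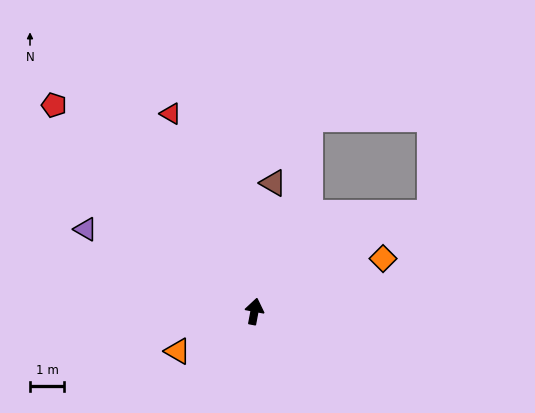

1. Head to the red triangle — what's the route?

turn left 34°, forward 6.3 m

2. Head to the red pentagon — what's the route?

turn left 55°, forward 8.4 m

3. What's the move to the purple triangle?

turn left 75°, forward 5.5 m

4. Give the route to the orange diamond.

turn right 57°, forward 4.1 m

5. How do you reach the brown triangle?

turn left 2°, forward 3.8 m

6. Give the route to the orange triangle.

turn left 128°, forward 2.5 m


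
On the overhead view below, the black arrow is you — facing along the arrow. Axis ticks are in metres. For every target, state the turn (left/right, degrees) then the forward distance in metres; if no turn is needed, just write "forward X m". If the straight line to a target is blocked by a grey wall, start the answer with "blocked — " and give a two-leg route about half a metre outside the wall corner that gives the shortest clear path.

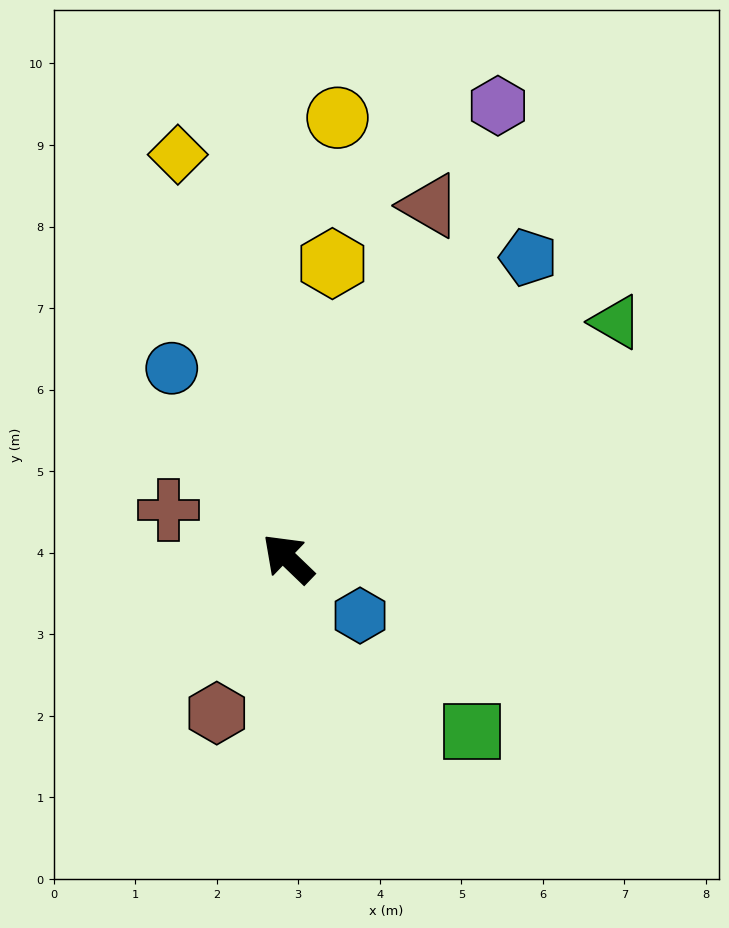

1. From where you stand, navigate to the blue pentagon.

turn right 85°, forward 4.7 m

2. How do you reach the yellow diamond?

turn right 31°, forward 5.1 m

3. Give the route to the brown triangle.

turn right 68°, forward 4.7 m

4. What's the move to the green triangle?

turn right 100°, forward 5.0 m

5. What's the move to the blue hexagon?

turn right 175°, forward 1.1 m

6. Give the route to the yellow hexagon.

turn right 55°, forward 3.7 m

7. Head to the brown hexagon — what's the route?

turn left 109°, forward 2.1 m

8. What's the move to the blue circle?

turn right 15°, forward 2.7 m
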